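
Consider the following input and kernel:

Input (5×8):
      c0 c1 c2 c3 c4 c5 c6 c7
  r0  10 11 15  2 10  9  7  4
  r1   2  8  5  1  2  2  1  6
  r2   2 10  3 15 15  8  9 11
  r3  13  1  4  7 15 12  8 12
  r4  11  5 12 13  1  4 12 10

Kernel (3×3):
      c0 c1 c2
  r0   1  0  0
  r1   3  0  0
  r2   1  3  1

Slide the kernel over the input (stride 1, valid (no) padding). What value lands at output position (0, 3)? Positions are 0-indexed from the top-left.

The receptive field on the input at this output position is [2 10 9 / 1 2 2 / 15 15 8]. Elementwise product with the kernel and sum: 2·1 + 1·3 + 15·1 + 15·3 + 8·1.

73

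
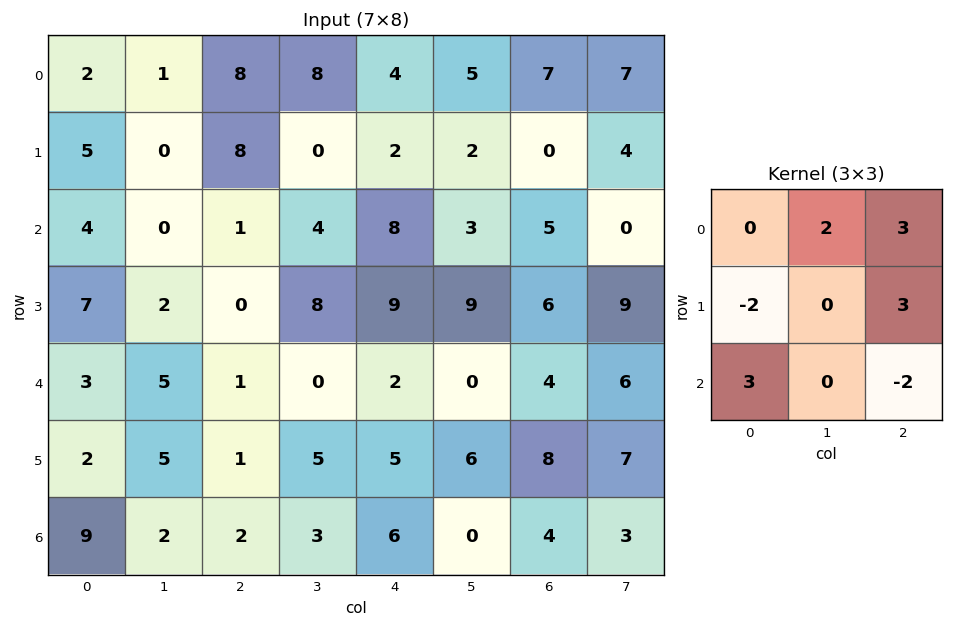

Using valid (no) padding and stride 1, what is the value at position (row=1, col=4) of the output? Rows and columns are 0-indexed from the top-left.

18

The receptive field on the input at this output position is [2 2 0 / 8 3 5 / 9 9 6]. Elementwise product with the kernel and sum: 2·2 + 0·3 + 8·-2 + 5·3 + 9·3 + 6·-2.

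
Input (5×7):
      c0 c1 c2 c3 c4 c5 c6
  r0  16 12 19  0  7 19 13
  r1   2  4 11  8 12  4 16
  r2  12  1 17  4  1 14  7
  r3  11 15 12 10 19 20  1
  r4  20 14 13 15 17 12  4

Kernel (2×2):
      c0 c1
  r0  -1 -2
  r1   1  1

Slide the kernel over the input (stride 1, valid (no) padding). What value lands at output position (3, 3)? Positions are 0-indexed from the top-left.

-16

The receptive field on the input at this output position is [10 19 / 15 17]. Elementwise product with the kernel and sum: 10·-1 + 19·-2 + 15·1 + 17·1.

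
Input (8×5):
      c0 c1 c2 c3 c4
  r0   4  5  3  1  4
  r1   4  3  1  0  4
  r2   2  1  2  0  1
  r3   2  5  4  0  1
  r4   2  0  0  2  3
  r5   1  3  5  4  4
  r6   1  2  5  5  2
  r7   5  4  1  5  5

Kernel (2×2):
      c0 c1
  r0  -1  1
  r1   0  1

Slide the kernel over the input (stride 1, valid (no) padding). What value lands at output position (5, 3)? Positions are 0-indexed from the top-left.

The receptive field on the input at this output position is [4 4 / 5 2]. Elementwise product with the kernel and sum: 4·-1 + 4·1 + 2·1.

2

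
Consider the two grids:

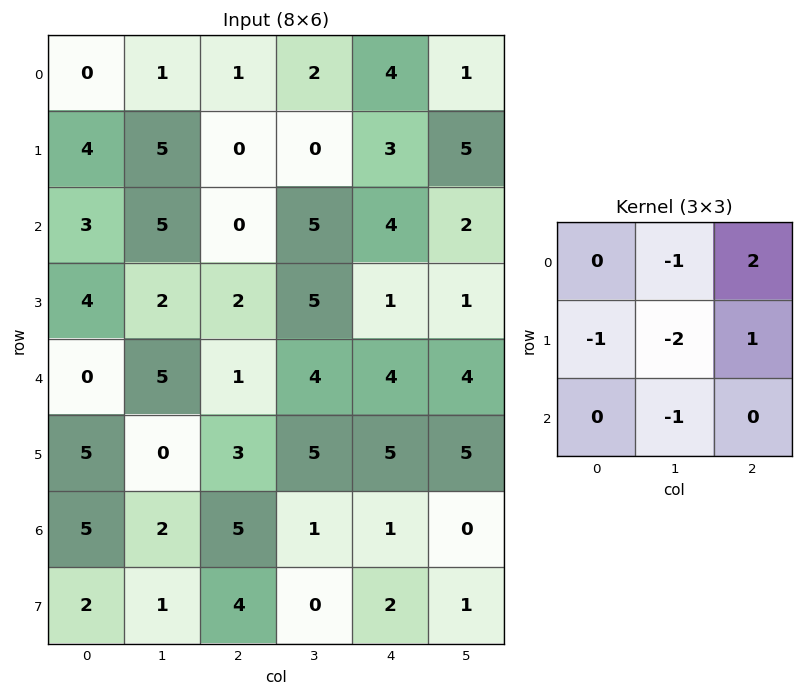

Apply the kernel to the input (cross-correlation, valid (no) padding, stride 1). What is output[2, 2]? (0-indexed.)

-12

The receptive field on the input at this output position is [0 5 4 / 2 5 1 / 1 4 4]. Elementwise product with the kernel and sum: 5·-1 + 4·2 + 2·-1 + 5·-2 + 1·1 + 4·-1.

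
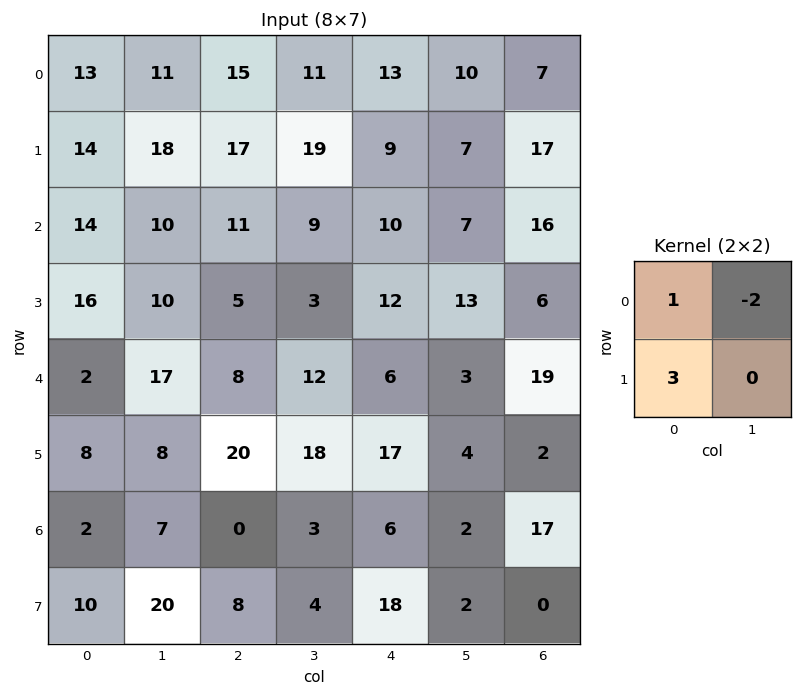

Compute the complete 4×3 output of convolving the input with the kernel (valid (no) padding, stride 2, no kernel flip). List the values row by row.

Output[0,0]: The receptive field on the input at this output position is [13 11 / 14 18]. Elementwise product with the kernel and sum: 13·1 + 11·-2 + 14·3.

33 44 20
42 8 32
-8 44 51
18 18 56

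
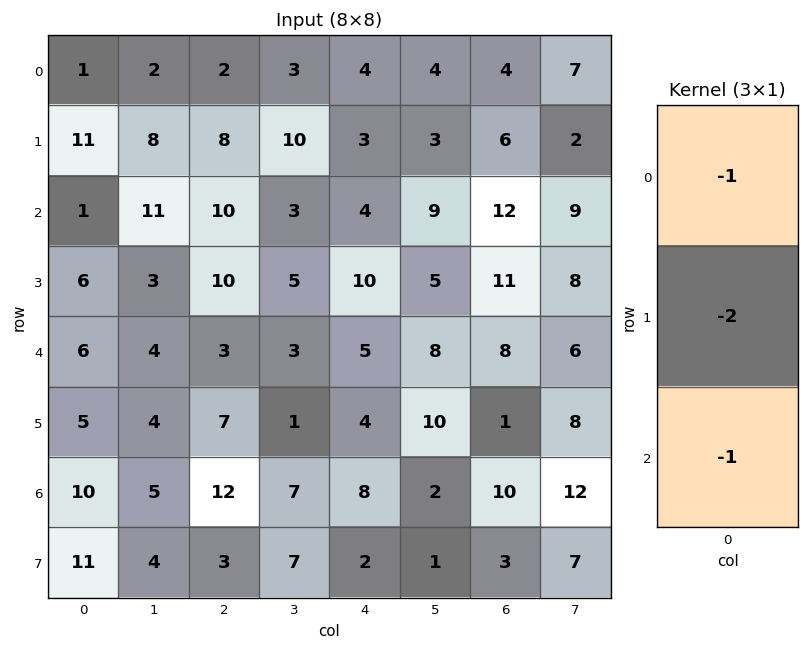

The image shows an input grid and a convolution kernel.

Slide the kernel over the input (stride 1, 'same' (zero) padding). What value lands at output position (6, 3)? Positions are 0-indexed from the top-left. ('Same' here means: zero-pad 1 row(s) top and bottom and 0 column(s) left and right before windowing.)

The receptive field on the zero-padded input at this output position is [1 / 7 / 7]. Elementwise product with the kernel and sum: 1·-1 + 7·-2 + 7·-1.

-22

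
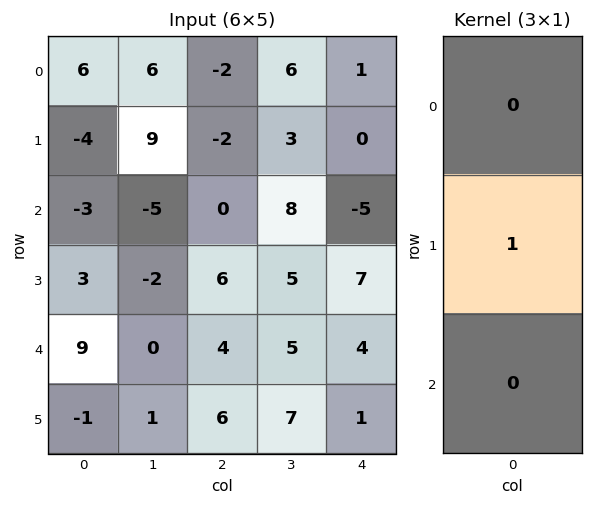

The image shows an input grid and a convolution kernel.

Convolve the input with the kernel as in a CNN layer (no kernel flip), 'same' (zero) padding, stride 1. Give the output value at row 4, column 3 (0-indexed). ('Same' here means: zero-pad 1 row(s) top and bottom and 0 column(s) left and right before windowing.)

The receptive field on the zero-padded input at this output position is [5 / 5 / 7]. Elementwise product with the kernel and sum: 5·1.

5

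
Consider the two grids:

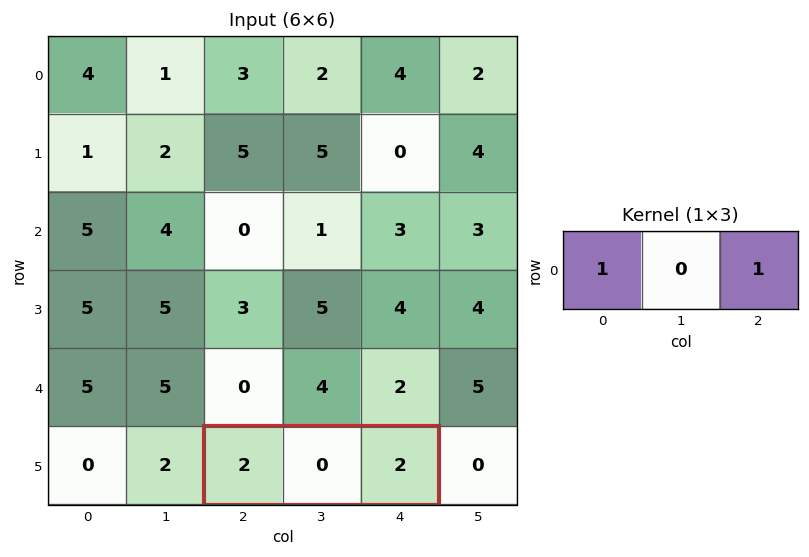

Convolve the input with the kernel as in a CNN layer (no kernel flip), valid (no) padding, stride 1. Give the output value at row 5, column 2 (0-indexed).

4

The receptive field on the input at this output position is [2 0 2]. Elementwise product with the kernel and sum: 2·1 + 2·1.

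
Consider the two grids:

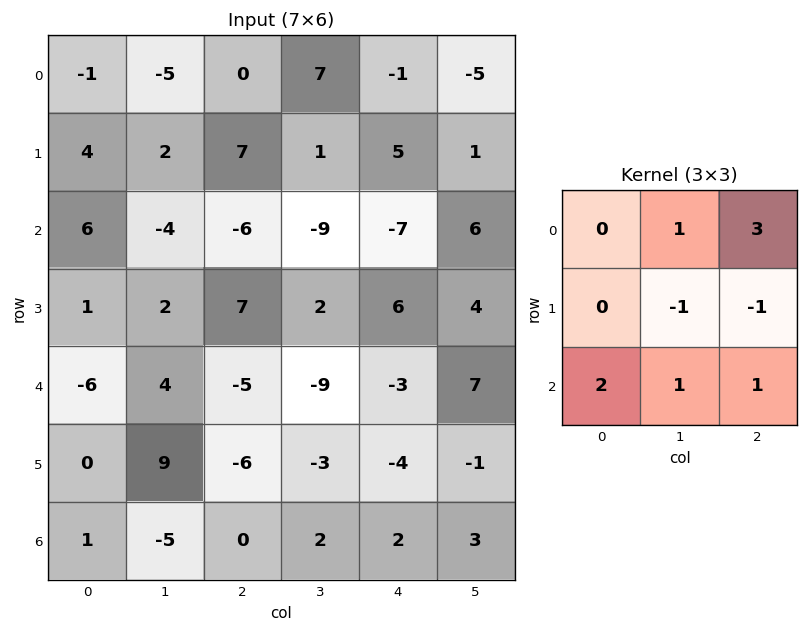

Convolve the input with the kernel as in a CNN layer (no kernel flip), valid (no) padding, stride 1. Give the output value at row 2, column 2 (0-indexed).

The receptive field on the input at this output position is [-6 -9 -7 / 7 2 6 / -5 -9 -3]. Elementwise product with the kernel and sum: -9·1 + -7·3 + 2·-1 + 6·-1 + -5·2 + -9·1 + -3·1.

-60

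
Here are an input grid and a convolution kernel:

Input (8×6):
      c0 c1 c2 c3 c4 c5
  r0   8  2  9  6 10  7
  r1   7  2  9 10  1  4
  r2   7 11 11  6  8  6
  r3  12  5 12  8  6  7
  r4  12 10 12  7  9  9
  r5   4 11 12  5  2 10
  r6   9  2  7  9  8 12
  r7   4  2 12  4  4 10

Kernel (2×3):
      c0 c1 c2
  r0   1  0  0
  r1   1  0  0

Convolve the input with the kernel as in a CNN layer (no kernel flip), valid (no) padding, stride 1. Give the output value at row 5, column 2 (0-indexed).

19

The receptive field on the input at this output position is [12 5 2 / 7 9 8]. Elementwise product with the kernel and sum: 12·1 + 7·1.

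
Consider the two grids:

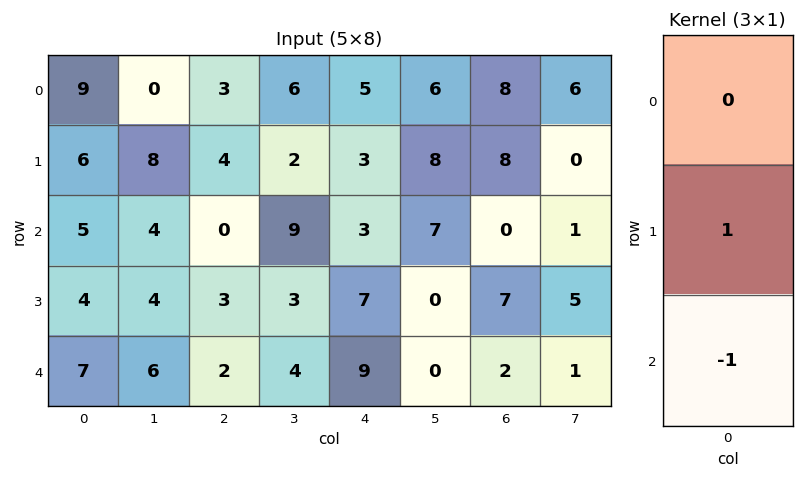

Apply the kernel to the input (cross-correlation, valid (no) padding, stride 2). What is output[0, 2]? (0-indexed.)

The receptive field on the input at this output position is [5 / 3 / 3]. Elementwise product with the kernel and sum: 3·1 + 3·-1.

0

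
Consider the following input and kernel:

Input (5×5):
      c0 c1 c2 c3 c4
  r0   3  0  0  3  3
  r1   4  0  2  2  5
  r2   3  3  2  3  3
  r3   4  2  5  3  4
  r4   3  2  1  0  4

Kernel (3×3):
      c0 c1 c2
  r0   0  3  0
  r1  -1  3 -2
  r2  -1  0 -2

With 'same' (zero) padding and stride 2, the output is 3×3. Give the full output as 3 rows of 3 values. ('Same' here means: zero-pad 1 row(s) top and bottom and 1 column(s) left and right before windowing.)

9 -10 4
11 -5 18
17 16 24

Output[0,0]: The receptive field on the zero-padded input at this output position is [0 0 0 / 0 3 0 / 0 4 0]. Elementwise product with the kernel and sum: 0·3 + 0·-1 + 3·3 + 0·-2 + 0·-1 + 0·-2.
Output[0,1]: The receptive field on the zero-padded input at this output position is [0 0 0 / 0 0 3 / 0 2 2]. Elementwise product with the kernel and sum: 0·3 + 0·-1 + 0·3 + 3·-2 + 0·-1 + 2·-2.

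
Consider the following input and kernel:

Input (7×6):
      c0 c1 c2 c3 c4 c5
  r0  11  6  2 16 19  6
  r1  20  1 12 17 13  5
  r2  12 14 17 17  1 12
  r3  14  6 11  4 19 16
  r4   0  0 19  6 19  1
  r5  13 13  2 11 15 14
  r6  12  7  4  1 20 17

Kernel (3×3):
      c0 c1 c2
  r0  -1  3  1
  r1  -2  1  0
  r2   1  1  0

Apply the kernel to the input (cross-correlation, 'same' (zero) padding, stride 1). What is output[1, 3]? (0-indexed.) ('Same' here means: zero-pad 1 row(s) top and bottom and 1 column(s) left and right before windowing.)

The receptive field on the zero-padded input at this output position is [2 16 19 / 12 17 13 / 17 17 1]. Elementwise product with the kernel and sum: 2·-1 + 16·3 + 19·1 + 12·-2 + 17·1 + 17·1 + 17·1.

92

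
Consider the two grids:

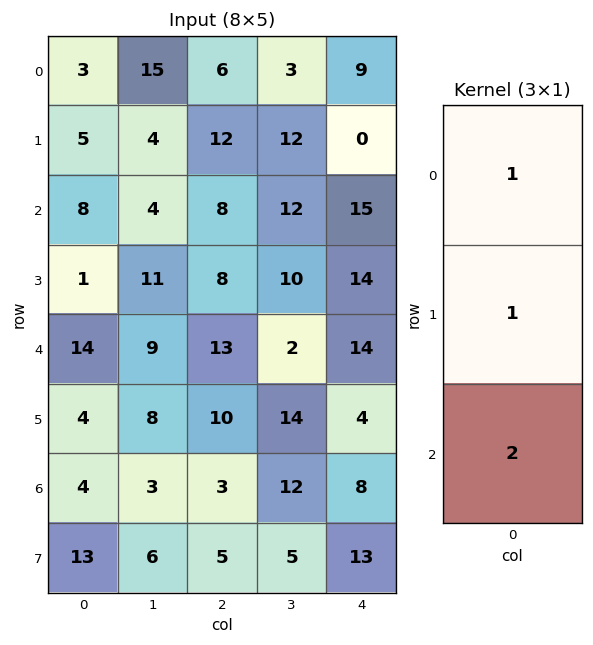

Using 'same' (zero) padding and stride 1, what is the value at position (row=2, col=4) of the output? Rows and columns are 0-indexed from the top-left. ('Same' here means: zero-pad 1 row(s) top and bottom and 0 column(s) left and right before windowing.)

43

The receptive field on the zero-padded input at this output position is [0 / 15 / 14]. Elementwise product with the kernel and sum: 0·1 + 15·1 + 14·2.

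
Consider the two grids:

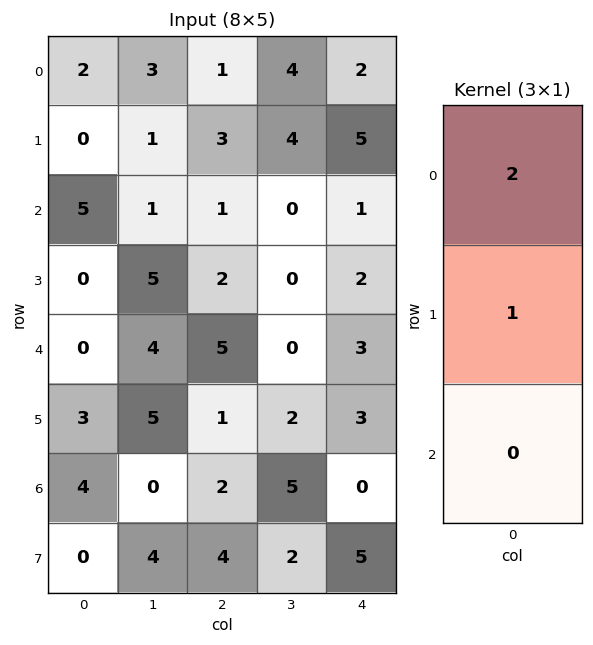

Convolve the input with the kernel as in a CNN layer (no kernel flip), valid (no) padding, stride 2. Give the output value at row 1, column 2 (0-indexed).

The receptive field on the input at this output position is [1 / 2 / 3]. Elementwise product with the kernel and sum: 1·2 + 2·1.

4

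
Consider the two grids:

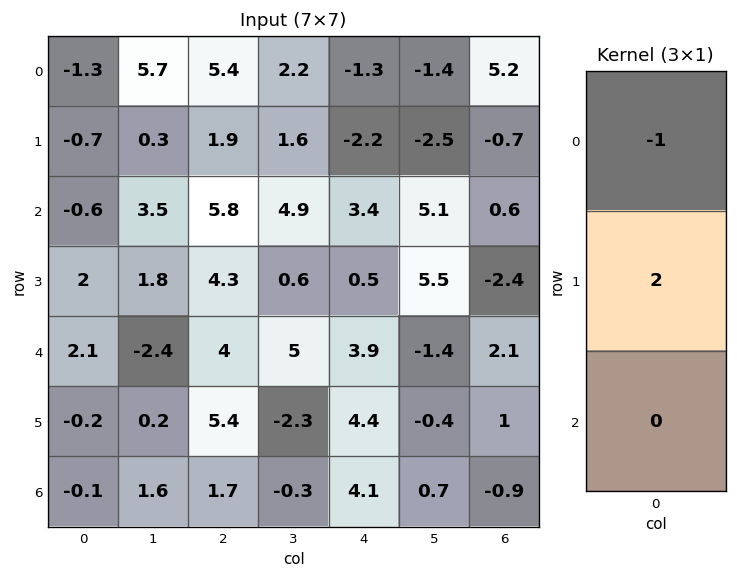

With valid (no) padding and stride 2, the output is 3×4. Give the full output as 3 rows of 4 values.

-0.1 -1.6 -3.1 -6.6
4.6 2.8 -2.4 -5.4
-2.5 6.8 4.9 -0.1

Output[0,0]: The receptive field on the input at this output position is [-1.3 / -0.7 / -0.6]. Elementwise product with the kernel and sum: -1.3·-1 + -0.7·2.
Output[0,1]: The receptive field on the input at this output position is [5.4 / 1.9 / 5.8]. Elementwise product with the kernel and sum: 5.4·-1 + 1.9·2.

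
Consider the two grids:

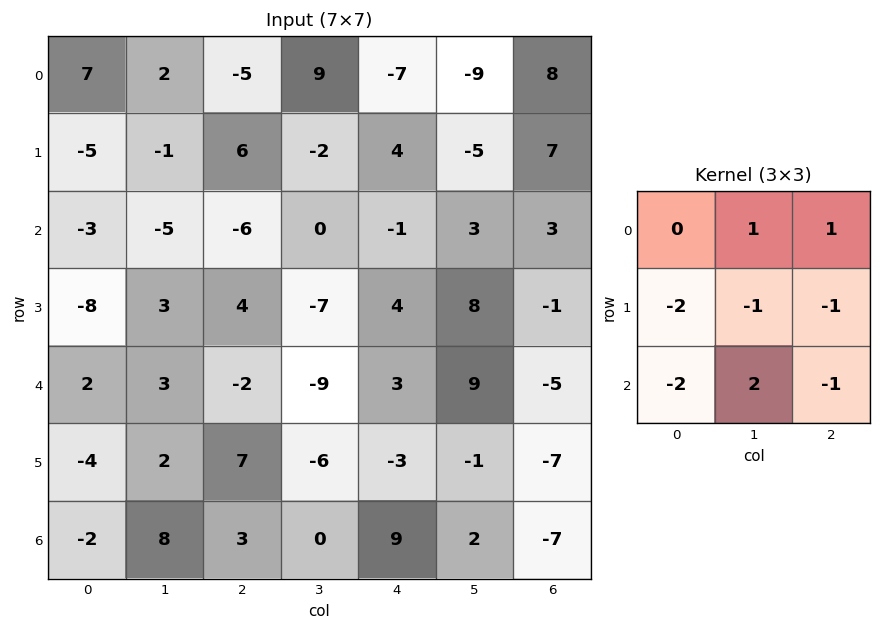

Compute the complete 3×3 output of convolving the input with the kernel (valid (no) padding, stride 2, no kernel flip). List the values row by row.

4 1 -6
2 -23 8
17 -26 11

Output[0,0]: The receptive field on the input at this output position is [7 2 -5 / -5 -1 6 / -3 -5 -6]. Elementwise product with the kernel and sum: 2·1 + -5·1 + -5·-2 + -1·-1 + 6·-1 + -3·-2 + -5·2 + -6·-1.
Output[0,1]: The receptive field on the input at this output position is [-5 9 -7 / 6 -2 4 / -6 0 -1]. Elementwise product with the kernel and sum: 9·1 + -7·1 + 6·-2 + -2·-1 + 4·-1 + -6·-2 + 0·2 + -1·-1.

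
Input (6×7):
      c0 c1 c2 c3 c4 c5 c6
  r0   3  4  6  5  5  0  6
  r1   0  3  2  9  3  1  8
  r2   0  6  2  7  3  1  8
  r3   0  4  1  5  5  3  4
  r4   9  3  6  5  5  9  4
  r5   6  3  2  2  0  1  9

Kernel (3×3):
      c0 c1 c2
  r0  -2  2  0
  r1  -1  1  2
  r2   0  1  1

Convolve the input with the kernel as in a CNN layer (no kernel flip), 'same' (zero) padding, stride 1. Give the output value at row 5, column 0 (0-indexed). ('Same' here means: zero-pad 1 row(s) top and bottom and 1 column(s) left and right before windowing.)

30

The receptive field on the zero-padded input at this output position is [0 9 3 / 0 6 3 / 0 0 0]. Elementwise product with the kernel and sum: 0·-2 + 9·2 + 0·-1 + 6·1 + 3·2 + 0·1 + 0·1.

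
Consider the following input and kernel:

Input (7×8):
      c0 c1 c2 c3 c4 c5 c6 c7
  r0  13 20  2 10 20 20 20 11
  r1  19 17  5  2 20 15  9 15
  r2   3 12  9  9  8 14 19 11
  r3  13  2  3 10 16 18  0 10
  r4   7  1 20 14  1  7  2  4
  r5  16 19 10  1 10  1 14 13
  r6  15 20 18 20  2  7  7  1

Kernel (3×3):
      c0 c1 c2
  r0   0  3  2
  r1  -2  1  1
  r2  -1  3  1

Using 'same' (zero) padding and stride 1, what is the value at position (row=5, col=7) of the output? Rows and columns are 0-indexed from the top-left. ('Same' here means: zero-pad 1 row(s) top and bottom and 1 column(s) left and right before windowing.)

-7

The receptive field on the zero-padded input at this output position is [2 4 0 / 14 13 0 / 7 1 0]. Elementwise product with the kernel and sum: 4·3 + 0·2 + 14·-2 + 13·1 + 0·1 + 7·-1 + 1·3 + 0·1.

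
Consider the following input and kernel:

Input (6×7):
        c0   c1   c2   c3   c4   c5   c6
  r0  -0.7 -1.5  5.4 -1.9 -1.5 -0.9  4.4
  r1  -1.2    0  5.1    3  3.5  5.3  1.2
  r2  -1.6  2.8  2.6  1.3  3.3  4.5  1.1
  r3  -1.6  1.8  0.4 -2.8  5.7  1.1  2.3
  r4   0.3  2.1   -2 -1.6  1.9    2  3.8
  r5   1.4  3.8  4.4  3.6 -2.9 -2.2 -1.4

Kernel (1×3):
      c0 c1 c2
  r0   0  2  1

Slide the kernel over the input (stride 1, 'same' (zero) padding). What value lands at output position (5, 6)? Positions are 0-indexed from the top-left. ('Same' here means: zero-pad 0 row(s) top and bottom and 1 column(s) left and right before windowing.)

-2.8

The receptive field on the zero-padded input at this output position is [-2.2 -1.4 0]. Elementwise product with the kernel and sum: -1.4·2 + 0·1.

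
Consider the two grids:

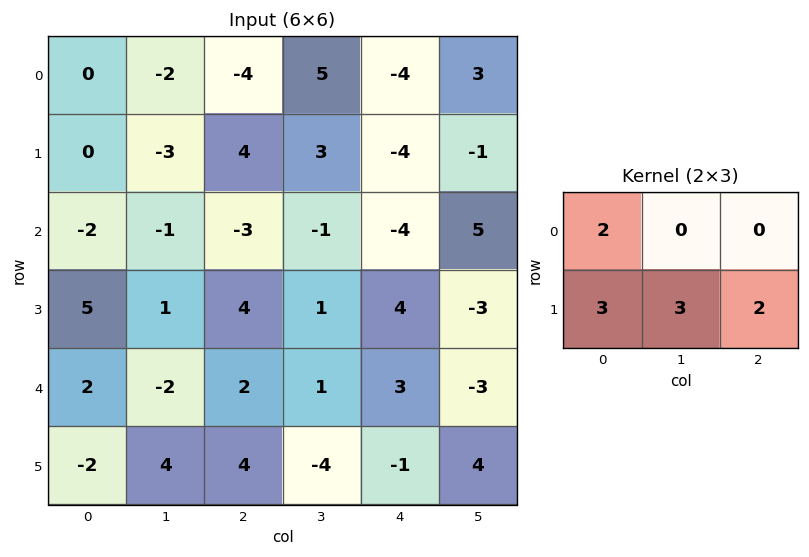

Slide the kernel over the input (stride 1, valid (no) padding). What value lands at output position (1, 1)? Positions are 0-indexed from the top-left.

The receptive field on the input at this output position is [-3 4 3 / -1 -3 -1]. Elementwise product with the kernel and sum: -3·2 + -1·3 + -3·3 + -1·2.

-20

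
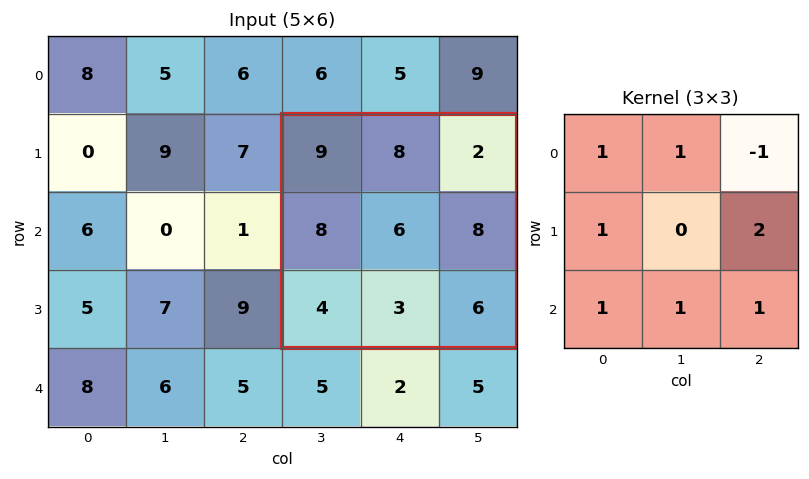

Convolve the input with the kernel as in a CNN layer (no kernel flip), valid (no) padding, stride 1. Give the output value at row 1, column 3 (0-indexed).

The receptive field on the input at this output position is [9 8 2 / 8 6 8 / 4 3 6]. Elementwise product with the kernel and sum: 9·1 + 8·1 + 2·-1 + 8·1 + 8·2 + 4·1 + 3·1 + 6·1.

52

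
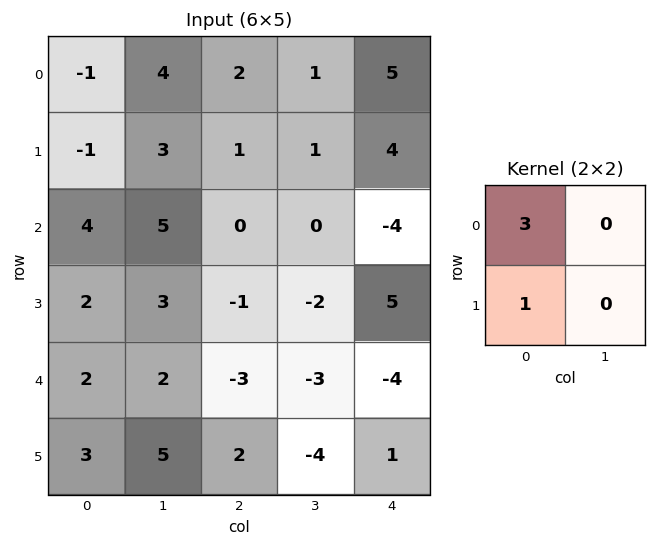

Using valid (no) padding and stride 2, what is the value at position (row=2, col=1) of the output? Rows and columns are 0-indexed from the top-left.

-7

The receptive field on the input at this output position is [-3 -3 / 2 -4]. Elementwise product with the kernel and sum: -3·3 + 2·1.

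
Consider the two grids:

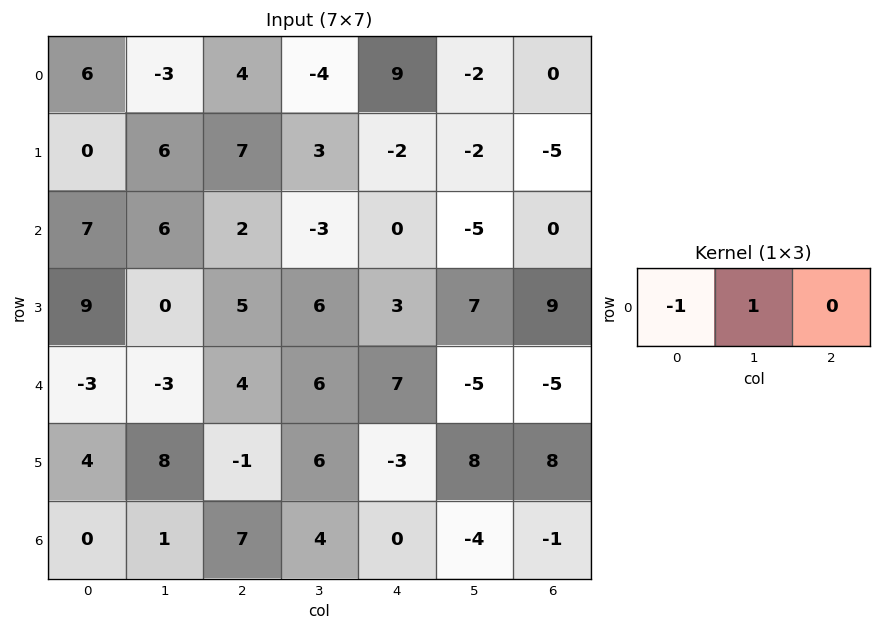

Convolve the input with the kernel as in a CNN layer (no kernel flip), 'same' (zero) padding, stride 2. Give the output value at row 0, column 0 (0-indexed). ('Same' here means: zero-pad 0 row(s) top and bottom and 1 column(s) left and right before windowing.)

6

The receptive field on the zero-padded input at this output position is [0 6 -3]. Elementwise product with the kernel and sum: 0·-1 + 6·1.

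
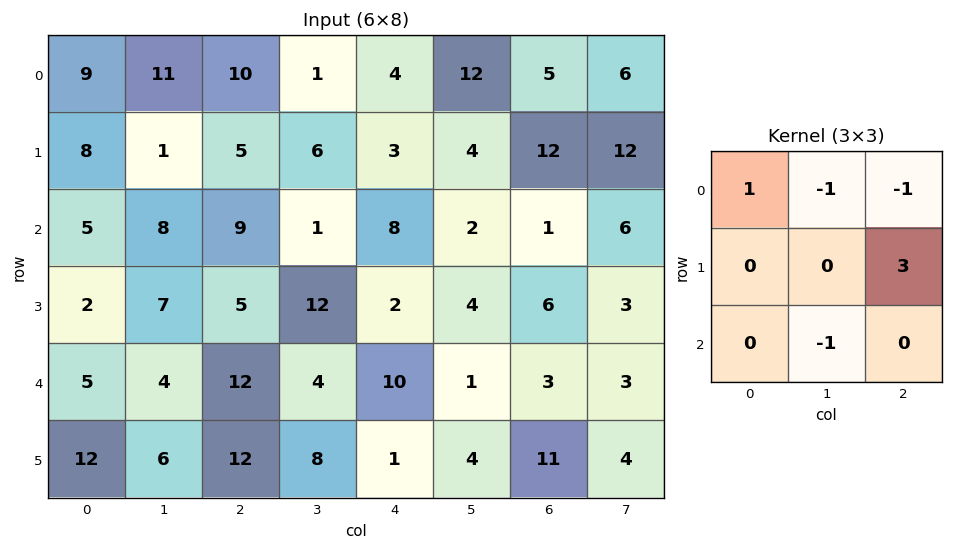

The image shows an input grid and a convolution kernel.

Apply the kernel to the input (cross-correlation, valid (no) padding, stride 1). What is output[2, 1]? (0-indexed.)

22

The receptive field on the input at this output position is [8 9 1 / 7 5 12 / 4 12 4]. Elementwise product with the kernel and sum: 8·1 + 9·-1 + 1·-1 + 12·3 + 12·-1.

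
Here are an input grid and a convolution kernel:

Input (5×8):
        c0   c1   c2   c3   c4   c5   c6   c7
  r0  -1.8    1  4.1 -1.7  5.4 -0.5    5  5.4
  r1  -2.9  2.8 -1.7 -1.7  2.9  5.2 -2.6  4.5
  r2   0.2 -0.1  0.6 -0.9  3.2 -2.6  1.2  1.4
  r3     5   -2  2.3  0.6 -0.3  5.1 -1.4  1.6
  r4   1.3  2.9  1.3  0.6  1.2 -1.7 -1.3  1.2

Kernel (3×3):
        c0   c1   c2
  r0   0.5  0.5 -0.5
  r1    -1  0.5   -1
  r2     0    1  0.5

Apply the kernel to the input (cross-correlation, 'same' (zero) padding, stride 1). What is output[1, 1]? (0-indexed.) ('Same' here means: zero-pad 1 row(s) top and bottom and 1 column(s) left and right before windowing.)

3.75

The receptive field on the zero-padded input at this output position is [-1.8 1 4.1 / -2.9 2.8 -1.7 / 0.2 -0.1 0.6]. Elementwise product with the kernel and sum: -1.8·0.5 + 1·0.5 + 4.1·-0.5 + -2.9·-1 + 2.8·0.5 + -1.7·-1 + -0.1·1 + 0.6·0.5.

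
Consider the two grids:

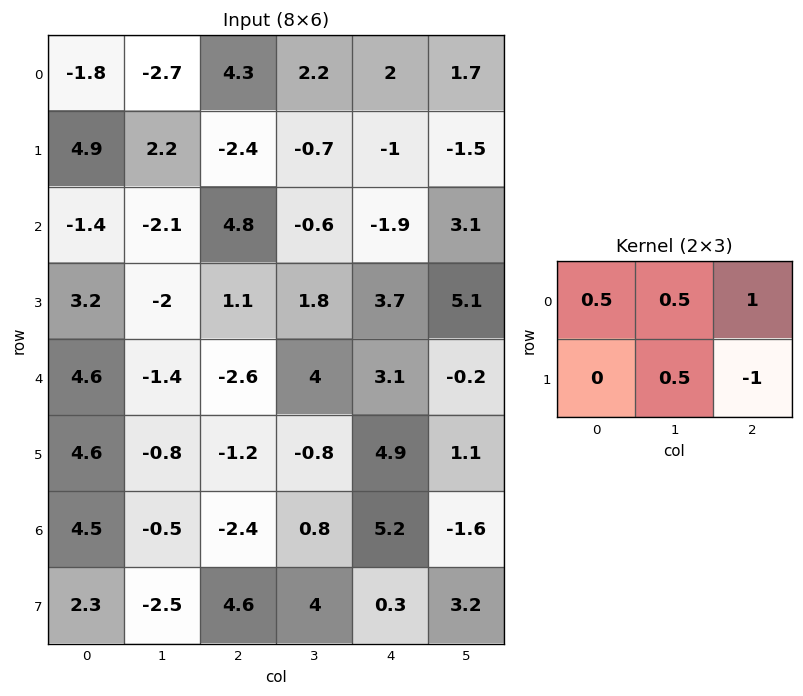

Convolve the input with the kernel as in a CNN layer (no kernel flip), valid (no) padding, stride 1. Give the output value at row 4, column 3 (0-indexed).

4.7

The receptive field on the input at this output position is [4 3.1 -0.2 / -0.8 4.9 1.1]. Elementwise product with the kernel and sum: 4·0.5 + 3.1·0.5 + -0.2·1 + 4.9·0.5 + 1.1·-1.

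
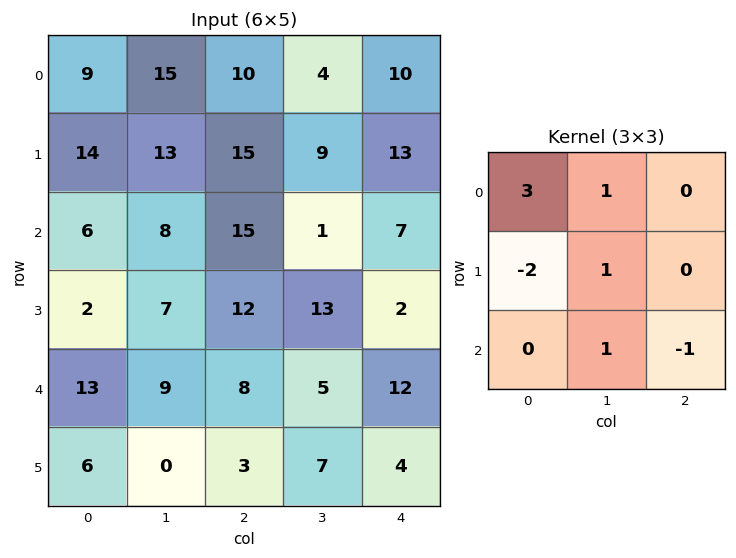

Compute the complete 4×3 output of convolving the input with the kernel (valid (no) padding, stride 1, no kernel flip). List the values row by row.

Output[0,0]: The receptive field on the input at this output position is [9 15 10 / 14 13 15 / 6 8 15]. Elementwise product with the kernel and sum: 9·3 + 15·1 + 14·-2 + 13·1 + 8·1 + 15·-1.

20 58 7
46 52 36
30 40 28
-7 19 41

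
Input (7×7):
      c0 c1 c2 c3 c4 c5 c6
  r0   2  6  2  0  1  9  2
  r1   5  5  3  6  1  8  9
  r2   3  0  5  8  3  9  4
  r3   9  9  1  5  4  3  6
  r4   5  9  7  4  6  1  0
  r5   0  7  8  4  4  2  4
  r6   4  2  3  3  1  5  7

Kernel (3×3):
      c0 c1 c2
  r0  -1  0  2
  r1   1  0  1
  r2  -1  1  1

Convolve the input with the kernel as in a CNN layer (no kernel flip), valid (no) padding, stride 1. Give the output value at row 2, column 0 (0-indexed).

28

The receptive field on the input at this output position is [3 0 5 / 9 9 1 / 5 9 7]. Elementwise product with the kernel and sum: 3·-1 + 5·2 + 9·1 + 1·1 + 5·-1 + 9·1 + 7·1.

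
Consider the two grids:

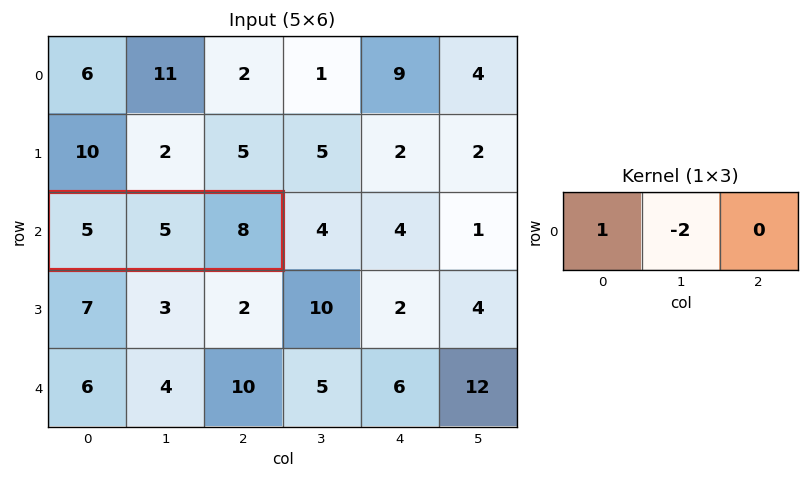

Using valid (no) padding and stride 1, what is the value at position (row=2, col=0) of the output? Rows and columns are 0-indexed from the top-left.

-5

The receptive field on the input at this output position is [5 5 8]. Elementwise product with the kernel and sum: 5·1 + 5·-2.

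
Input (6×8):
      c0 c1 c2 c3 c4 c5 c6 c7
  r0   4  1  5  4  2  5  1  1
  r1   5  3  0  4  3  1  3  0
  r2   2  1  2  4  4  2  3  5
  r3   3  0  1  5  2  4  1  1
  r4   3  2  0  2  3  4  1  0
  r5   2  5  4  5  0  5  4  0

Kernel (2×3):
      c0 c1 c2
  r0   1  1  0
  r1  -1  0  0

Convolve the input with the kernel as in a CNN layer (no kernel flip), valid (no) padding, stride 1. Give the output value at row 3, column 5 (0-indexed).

The receptive field on the input at this output position is [4 1 1 / 4 1 0]. Elementwise product with the kernel and sum: 4·1 + 1·1 + 4·-1.

1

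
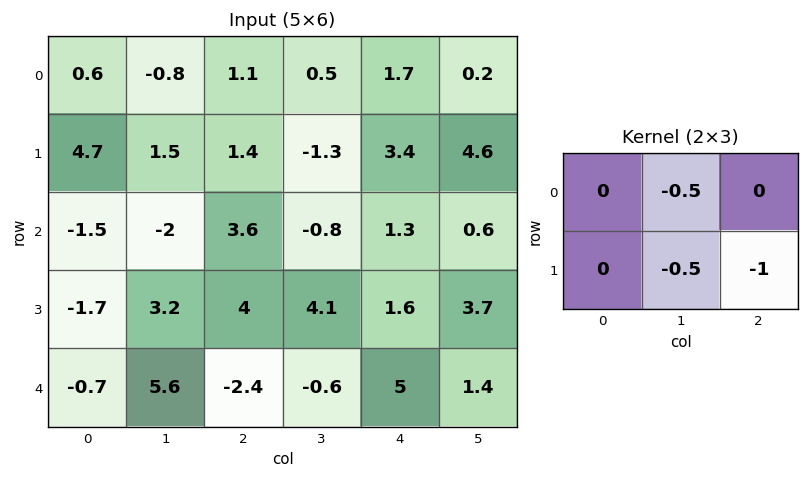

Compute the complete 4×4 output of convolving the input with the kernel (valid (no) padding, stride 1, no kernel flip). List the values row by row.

Output[0,0]: The receptive field on the input at this output position is [0.6 -0.8 1.1 / 4.7 1.5 1.4]. Elementwise product with the kernel and sum: -0.8·-0.5 + 1.5·-0.5 + 1.4·-1.
Output[0,1]: The receptive field on the input at this output position is [-0.8 1.1 0.5 / 1.5 1.4 -1.3]. Elementwise product with the kernel and sum: 1.1·-0.5 + 1.4·-0.5 + -1.3·-1.

-1.75 0.05 -3 -7.15
-3.35 -1.7 -0.25 -2.95
-4.6 -7.9 -3.25 -5.15
-2 -0.2 -6.75 -4.7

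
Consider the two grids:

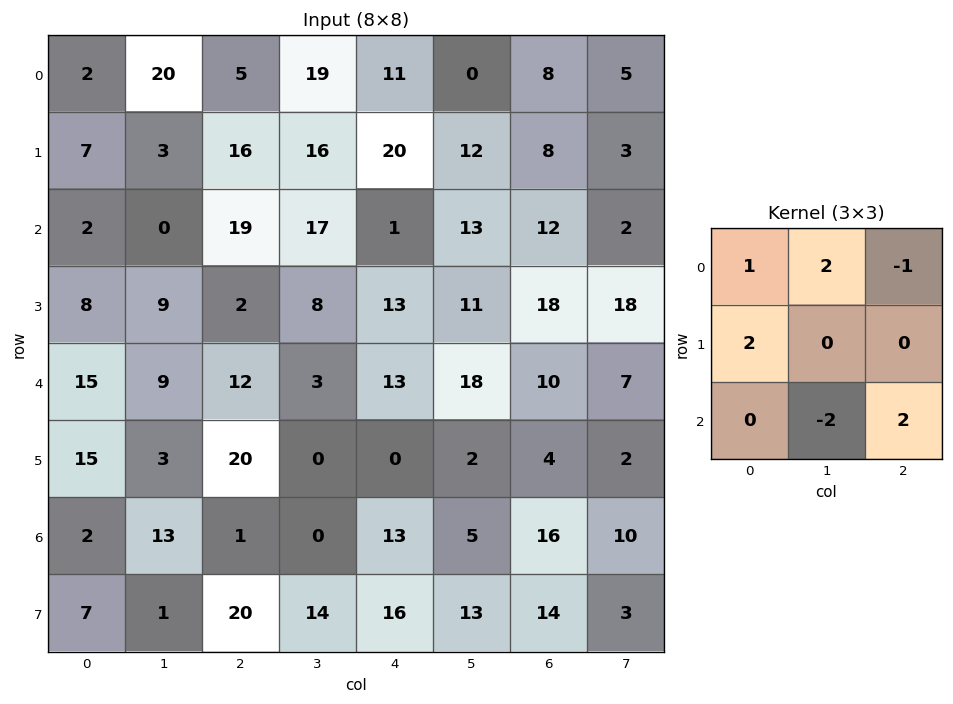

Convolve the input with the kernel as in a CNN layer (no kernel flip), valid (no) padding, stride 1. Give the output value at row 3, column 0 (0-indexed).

The receptive field on the input at this output position is [8 9 2 / 15 9 12 / 15 3 20]. Elementwise product with the kernel and sum: 8·1 + 9·2 + 2·-1 + 15·2 + 3·-2 + 20·2.

88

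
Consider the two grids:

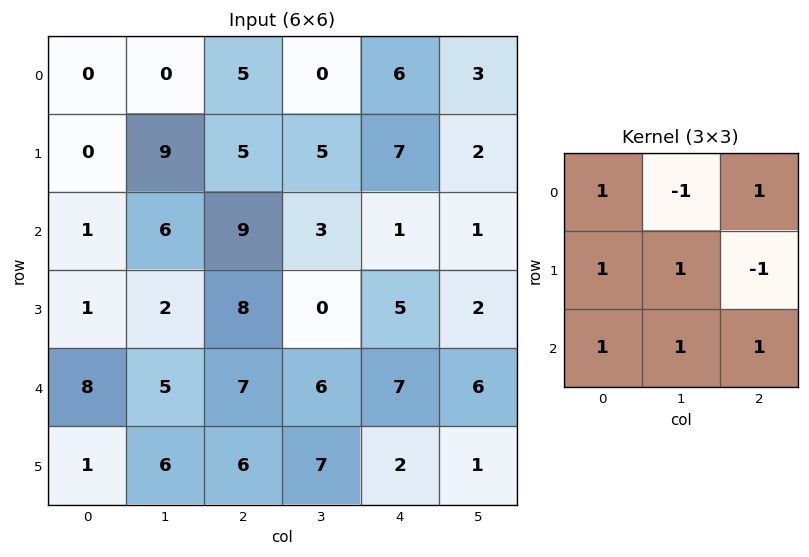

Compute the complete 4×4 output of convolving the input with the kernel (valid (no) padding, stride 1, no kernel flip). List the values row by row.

25 22 27 12
5 31 31 10
19 28 30 25
26 19 34 14

Output[0,0]: The receptive field on the input at this output position is [0 0 5 / 0 9 5 / 1 6 9]. Elementwise product with the kernel and sum: 0·1 + 0·-1 + 5·1 + 0·1 + 9·1 + 5·-1 + 1·1 + 6·1 + 9·1.
Output[0,1]: The receptive field on the input at this output position is [0 5 0 / 9 5 5 / 6 9 3]. Elementwise product with the kernel and sum: 0·1 + 5·-1 + 0·1 + 9·1 + 5·1 + 5·-1 + 6·1 + 9·1 + 3·1.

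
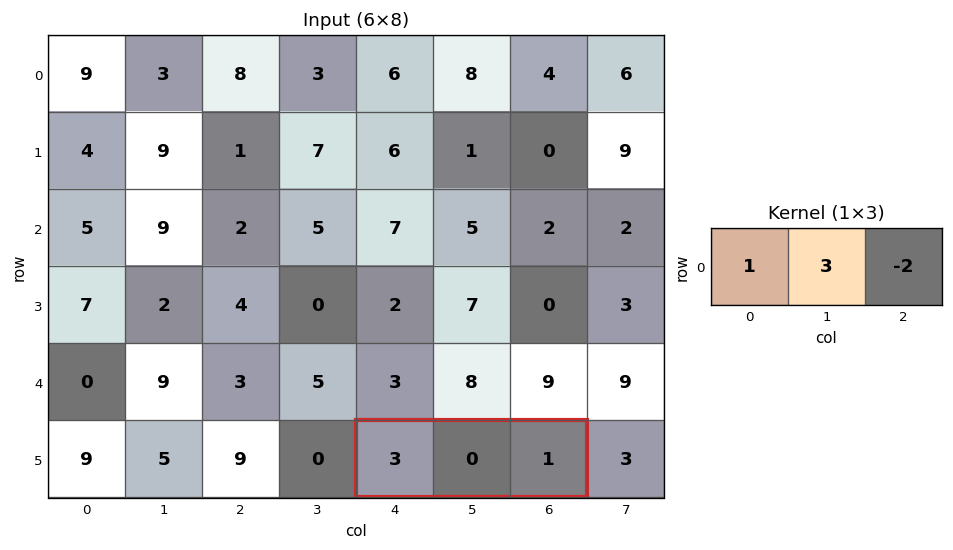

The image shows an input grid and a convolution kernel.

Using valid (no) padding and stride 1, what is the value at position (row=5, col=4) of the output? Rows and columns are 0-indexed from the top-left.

The receptive field on the input at this output position is [3 0 1]. Elementwise product with the kernel and sum: 3·1 + 0·3 + 1·-2.

1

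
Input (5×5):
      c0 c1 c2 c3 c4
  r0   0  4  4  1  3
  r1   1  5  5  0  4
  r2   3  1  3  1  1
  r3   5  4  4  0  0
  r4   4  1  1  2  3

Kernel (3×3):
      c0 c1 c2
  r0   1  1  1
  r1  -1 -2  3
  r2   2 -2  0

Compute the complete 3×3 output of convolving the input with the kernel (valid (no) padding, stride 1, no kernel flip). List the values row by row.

16 -10 19
17 6 15
12 -7 -1

Output[0,0]: The receptive field on the input at this output position is [0 4 4 / 1 5 5 / 3 1 3]. Elementwise product with the kernel and sum: 0·1 + 4·1 + 4·1 + 1·-1 + 5·-2 + 5·3 + 3·2 + 1·-2.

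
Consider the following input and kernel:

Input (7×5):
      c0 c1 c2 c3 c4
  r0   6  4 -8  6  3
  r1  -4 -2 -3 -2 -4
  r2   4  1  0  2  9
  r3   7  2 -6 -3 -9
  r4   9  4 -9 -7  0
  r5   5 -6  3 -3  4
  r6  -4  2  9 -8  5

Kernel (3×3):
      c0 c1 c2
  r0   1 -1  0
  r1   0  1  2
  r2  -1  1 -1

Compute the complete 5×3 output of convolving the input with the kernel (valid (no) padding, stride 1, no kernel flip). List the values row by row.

-9 2 -31
0 0 31
-3 -17 -21
-23 -3 -20
2 25 -19

Output[0,0]: The receptive field on the input at this output position is [6 4 -8 / -4 -2 -3 / 4 1 0]. Elementwise product with the kernel and sum: 6·1 + 4·-1 + -2·1 + -3·2 + 4·-1 + 1·1 + 0·-1.
Output[0,1]: The receptive field on the input at this output position is [4 -8 6 / -2 -3 -2 / 1 0 2]. Elementwise product with the kernel and sum: 4·1 + -8·-1 + -3·1 + -2·2 + 1·-1 + 0·1 + 2·-1.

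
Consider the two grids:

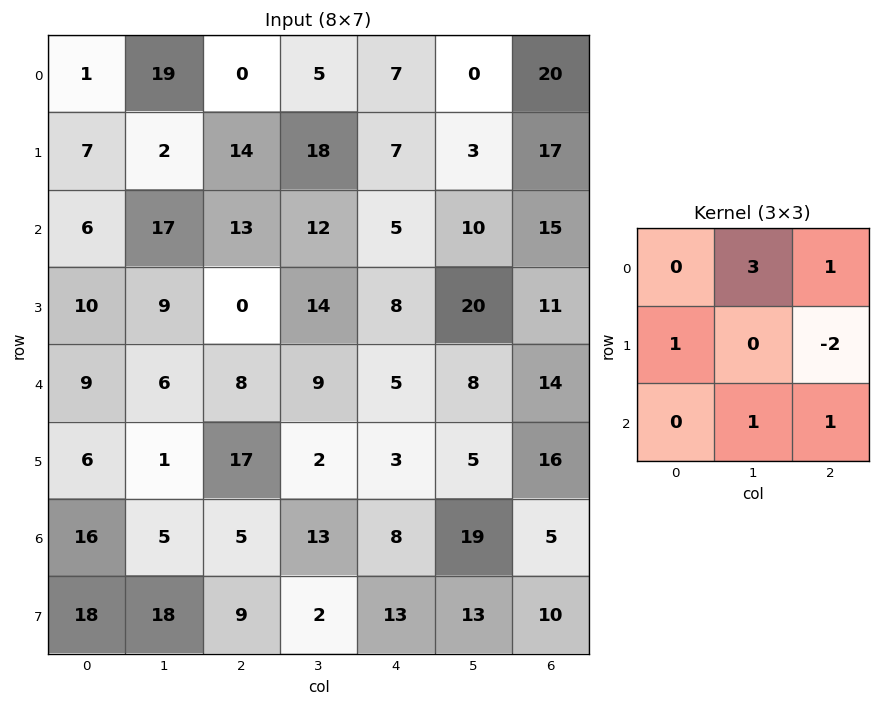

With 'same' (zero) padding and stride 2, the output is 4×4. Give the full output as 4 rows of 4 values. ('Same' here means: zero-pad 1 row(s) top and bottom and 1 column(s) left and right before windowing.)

-29 41 15 17
8 67 44 72
34 21 45 57
45 43 15 77

Output[0,0]: The receptive field on the zero-padded input at this output position is [0 0 0 / 0 1 19 / 0 7 2]. Elementwise product with the kernel and sum: 0·3 + 0·1 + 0·1 + 19·-2 + 7·1 + 2·1.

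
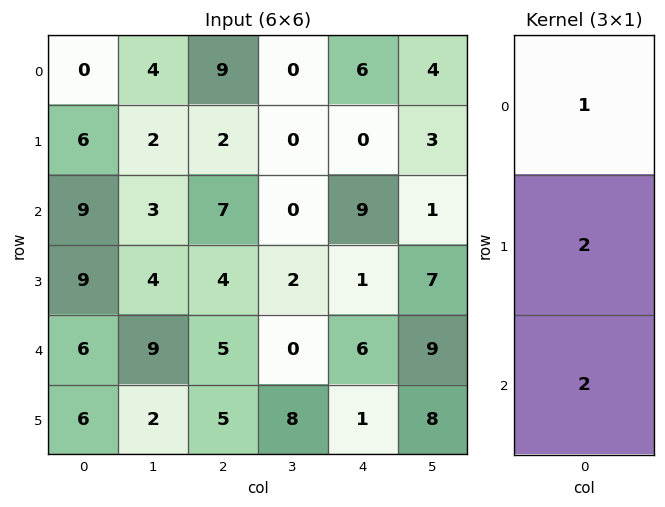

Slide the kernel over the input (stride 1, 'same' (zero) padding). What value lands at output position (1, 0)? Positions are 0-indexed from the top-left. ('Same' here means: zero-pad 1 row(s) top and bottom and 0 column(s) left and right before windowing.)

The receptive field on the zero-padded input at this output position is [0 / 6 / 9]. Elementwise product with the kernel and sum: 0·1 + 6·2 + 9·2.

30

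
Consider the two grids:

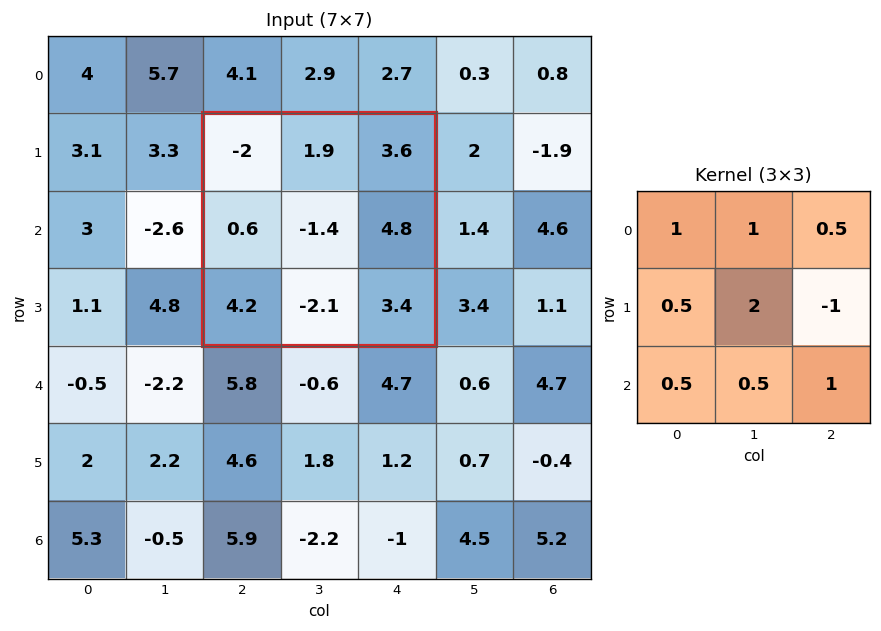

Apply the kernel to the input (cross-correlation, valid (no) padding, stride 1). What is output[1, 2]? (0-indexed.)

-1.15

The receptive field on the input at this output position is [-2 1.9 3.6 / 0.6 -1.4 4.8 / 4.2 -2.1 3.4]. Elementwise product with the kernel and sum: -2·1 + 1.9·1 + 3.6·0.5 + 0.6·0.5 + -1.4·2 + 4.8·-1 + 4.2·0.5 + -2.1·0.5 + 3.4·1.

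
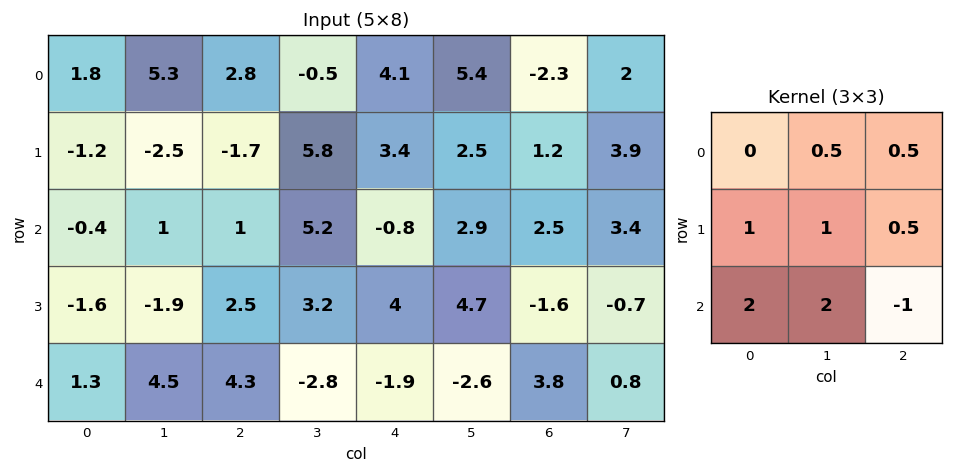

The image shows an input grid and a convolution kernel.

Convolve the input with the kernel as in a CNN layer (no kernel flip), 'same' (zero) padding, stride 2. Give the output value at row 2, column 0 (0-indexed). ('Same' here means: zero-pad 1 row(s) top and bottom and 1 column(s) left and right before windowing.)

The receptive field on the zero-padded input at this output position is [0 -1.6 -1.9 / 0 1.3 4.5 / 0 0 0]. Elementwise product with the kernel and sum: -1.6·0.5 + -1.9·0.5 + 0·1 + 1.3·1 + 4.5·0.5 + 0·2 + 0·2 + 0·-1.

1.8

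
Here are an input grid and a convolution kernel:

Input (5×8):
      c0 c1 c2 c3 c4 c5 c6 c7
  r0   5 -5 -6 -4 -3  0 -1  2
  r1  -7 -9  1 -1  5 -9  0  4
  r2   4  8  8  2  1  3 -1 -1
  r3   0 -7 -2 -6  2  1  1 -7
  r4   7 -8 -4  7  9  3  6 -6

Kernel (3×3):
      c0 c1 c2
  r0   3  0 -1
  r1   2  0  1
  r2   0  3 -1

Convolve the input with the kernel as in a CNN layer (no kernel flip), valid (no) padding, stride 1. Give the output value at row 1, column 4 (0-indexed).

The receptive field on the input at this output position is [5 -9 0 / 1 3 -1 / 2 1 1]. Elementwise product with the kernel and sum: 5·3 + 0·-1 + 1·2 + -1·1 + 1·3 + 1·-1.

18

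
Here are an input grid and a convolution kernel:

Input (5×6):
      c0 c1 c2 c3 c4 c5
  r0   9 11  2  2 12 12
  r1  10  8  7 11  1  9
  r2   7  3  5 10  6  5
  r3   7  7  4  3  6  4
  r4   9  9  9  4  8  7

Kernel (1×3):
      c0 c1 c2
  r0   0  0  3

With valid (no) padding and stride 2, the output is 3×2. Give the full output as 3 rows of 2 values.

6 36
15 18
27 24

Output[0,0]: The receptive field on the input at this output position is [9 11 2]. Elementwise product with the kernel and sum: 2·3.
Output[0,1]: The receptive field on the input at this output position is [2 2 12]. Elementwise product with the kernel and sum: 12·3.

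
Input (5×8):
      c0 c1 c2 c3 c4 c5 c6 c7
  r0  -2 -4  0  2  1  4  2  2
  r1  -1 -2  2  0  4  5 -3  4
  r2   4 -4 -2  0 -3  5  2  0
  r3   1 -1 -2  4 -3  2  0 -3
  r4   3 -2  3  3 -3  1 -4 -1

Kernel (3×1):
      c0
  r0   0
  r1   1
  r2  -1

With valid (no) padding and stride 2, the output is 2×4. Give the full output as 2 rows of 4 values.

-5 4 7 -5
-2 -5 0 4

Output[0,0]: The receptive field on the input at this output position is [-2 / -1 / 4]. Elementwise product with the kernel and sum: -1·1 + 4·-1.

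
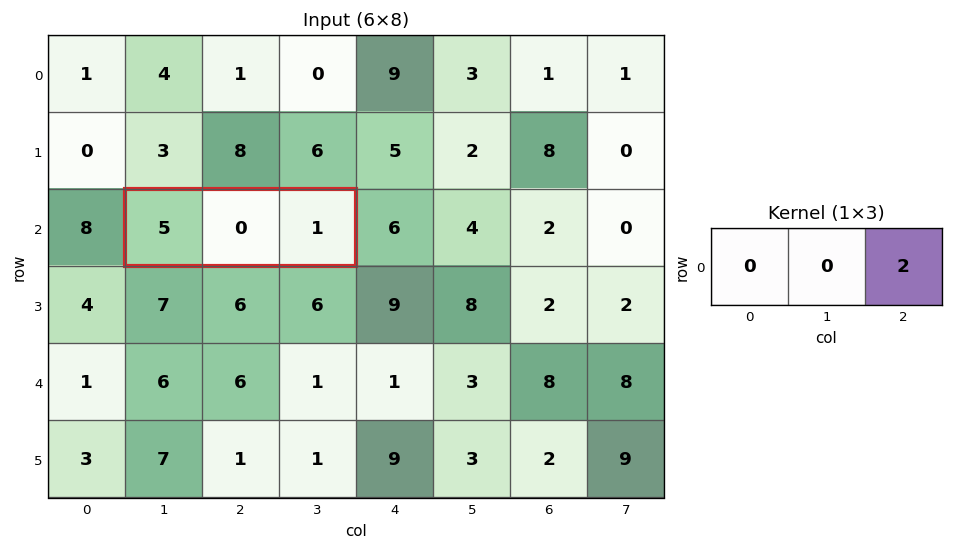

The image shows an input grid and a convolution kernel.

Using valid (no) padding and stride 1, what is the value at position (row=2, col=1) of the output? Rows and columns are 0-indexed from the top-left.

The receptive field on the input at this output position is [5 0 1]. Elementwise product with the kernel and sum: 1·2.

2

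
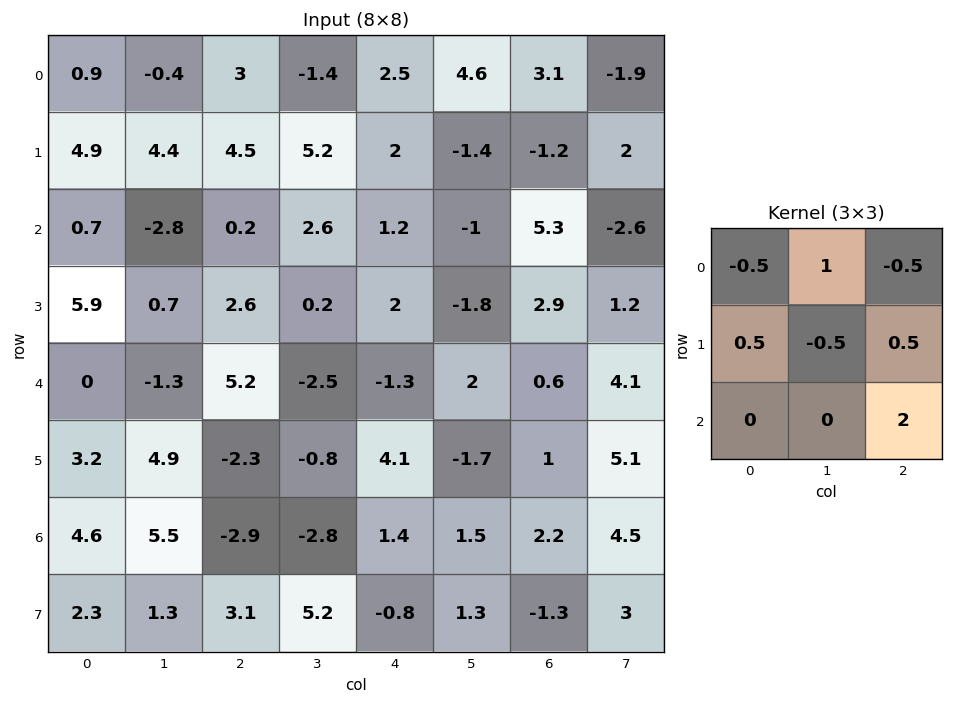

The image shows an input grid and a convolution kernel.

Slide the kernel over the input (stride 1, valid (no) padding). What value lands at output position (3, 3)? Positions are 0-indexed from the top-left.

-0.2

The receptive field on the input at this output position is [0.2 2 -1.8 / -2.5 -1.3 2 / -0.8 4.1 -1.7]. Elementwise product with the kernel and sum: 0.2·-0.5 + 2·1 + -1.8·-0.5 + -2.5·0.5 + -1.3·-0.5 + 2·0.5 + -1.7·2.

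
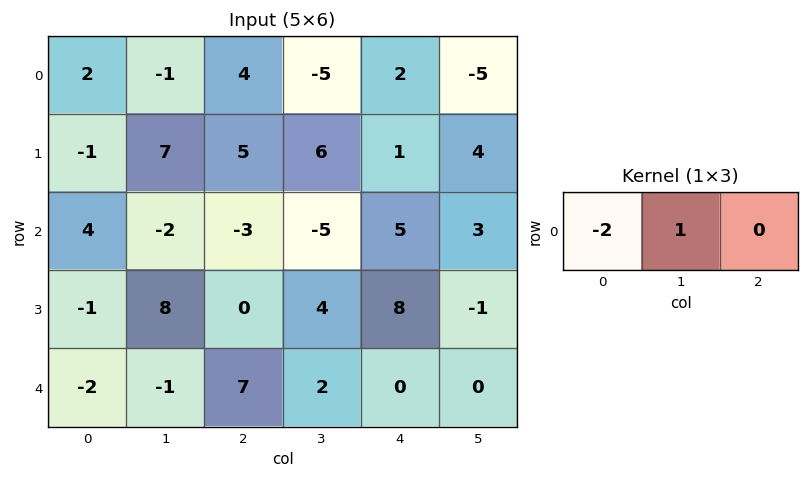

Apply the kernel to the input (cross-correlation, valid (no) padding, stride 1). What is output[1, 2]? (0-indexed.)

-4

The receptive field on the input at this output position is [5 6 1]. Elementwise product with the kernel and sum: 5·-2 + 6·1.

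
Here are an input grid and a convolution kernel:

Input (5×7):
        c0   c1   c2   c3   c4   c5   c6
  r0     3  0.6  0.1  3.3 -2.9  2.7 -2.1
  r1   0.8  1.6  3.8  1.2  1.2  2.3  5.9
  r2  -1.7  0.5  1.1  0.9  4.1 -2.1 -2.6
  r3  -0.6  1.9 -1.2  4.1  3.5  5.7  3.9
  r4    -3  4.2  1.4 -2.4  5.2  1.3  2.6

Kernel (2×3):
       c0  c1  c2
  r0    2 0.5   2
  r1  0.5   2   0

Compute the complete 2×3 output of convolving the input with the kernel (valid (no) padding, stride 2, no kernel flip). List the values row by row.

Output[0,0]: The receptive field on the input at this output position is [3 0.6 0.1 / 0.8 1.6 3.8]. Elementwise product with the kernel and sum: 3·2 + 0.6·0.5 + 0.1·2 + 0.8·0.5 + 1.6·2.
Output[0,1]: The receptive field on the input at this output position is [0.1 3.3 -2.9 / 3.8 1.2 1.2]. Elementwise product with the kernel and sum: 0.1·2 + 3.3·0.5 + -2.9·2 + 3.8·0.5 + 1.2·2.

10.1 0.35 -3.45
2.55 18.45 15.1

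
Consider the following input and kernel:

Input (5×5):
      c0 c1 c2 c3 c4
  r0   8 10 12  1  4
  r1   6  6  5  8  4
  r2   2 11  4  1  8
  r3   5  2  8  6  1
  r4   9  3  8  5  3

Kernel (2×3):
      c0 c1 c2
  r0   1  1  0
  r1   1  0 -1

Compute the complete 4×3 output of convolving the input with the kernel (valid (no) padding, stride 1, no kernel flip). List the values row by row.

Output[0,0]: The receptive field on the input at this output position is [8 10 12 / 6 6 5]. Elementwise product with the kernel and sum: 8·1 + 10·1 + 6·1 + 5·-1.
Output[0,1]: The receptive field on the input at this output position is [10 12 1 / 6 5 8]. Elementwise product with the kernel and sum: 10·1 + 12·1 + 6·1 + 8·-1.

19 20 14
10 21 9
10 11 12
8 8 19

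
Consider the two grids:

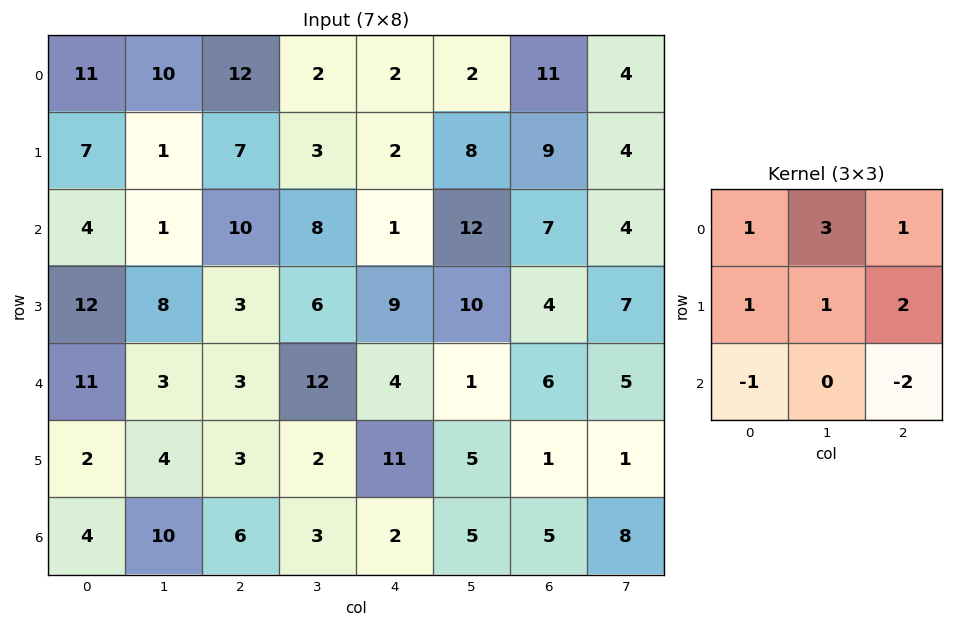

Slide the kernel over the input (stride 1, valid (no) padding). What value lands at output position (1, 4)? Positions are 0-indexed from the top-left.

The receptive field on the input at this output position is [2 8 9 / 1 12 7 / 9 10 4]. Elementwise product with the kernel and sum: 2·1 + 8·3 + 9·1 + 1·1 + 12·1 + 7·2 + 9·-1 + 4·-2.

45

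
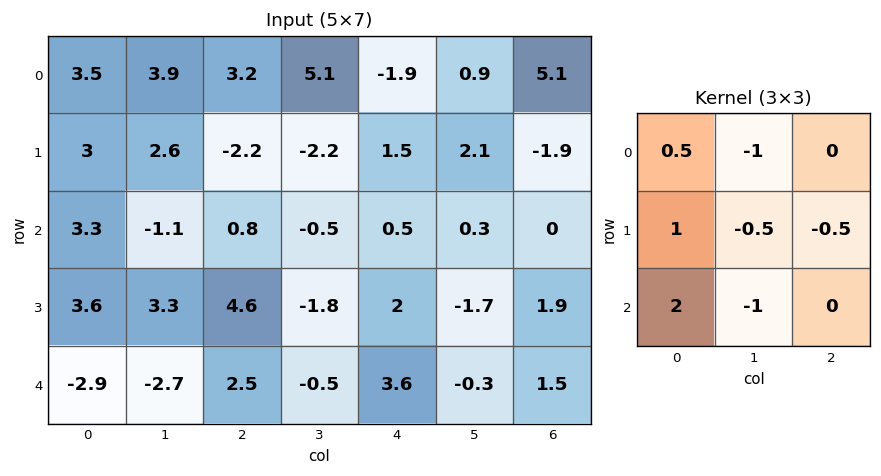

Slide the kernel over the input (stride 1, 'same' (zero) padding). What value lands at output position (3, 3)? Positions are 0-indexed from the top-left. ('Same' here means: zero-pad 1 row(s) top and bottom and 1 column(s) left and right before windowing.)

10.9

The receptive field on the zero-padded input at this output position is [0.8 -0.5 0.5 / 4.6 -1.8 2 / 2.5 -0.5 3.6]. Elementwise product with the kernel and sum: 0.8·0.5 + -0.5·-1 + 4.6·1 + -1.8·-0.5 + 2·-0.5 + 2.5·2 + -0.5·-1.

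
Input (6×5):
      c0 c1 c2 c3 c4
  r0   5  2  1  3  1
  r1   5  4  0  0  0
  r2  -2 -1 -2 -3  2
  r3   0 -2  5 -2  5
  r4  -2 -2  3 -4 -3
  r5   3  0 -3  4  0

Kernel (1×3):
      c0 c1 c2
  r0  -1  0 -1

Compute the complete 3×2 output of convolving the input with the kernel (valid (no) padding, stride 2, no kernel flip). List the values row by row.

Output[0,0]: The receptive field on the input at this output position is [5 2 1]. Elementwise product with the kernel and sum: 5·-1 + 1·-1.
Output[0,1]: The receptive field on the input at this output position is [1 3 1]. Elementwise product with the kernel and sum: 1·-1 + 1·-1.

-6 -2
4 0
-1 0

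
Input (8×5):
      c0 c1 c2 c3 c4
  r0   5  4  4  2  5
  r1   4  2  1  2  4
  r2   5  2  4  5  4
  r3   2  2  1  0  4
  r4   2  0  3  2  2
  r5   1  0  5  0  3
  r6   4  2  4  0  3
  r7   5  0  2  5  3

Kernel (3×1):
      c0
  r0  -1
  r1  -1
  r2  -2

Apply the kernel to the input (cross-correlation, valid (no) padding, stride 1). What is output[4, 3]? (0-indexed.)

The receptive field on the input at this output position is [2 / 0 / 0]. Elementwise product with the kernel and sum: 2·-1 + 0·-1 + 0·-2.

-2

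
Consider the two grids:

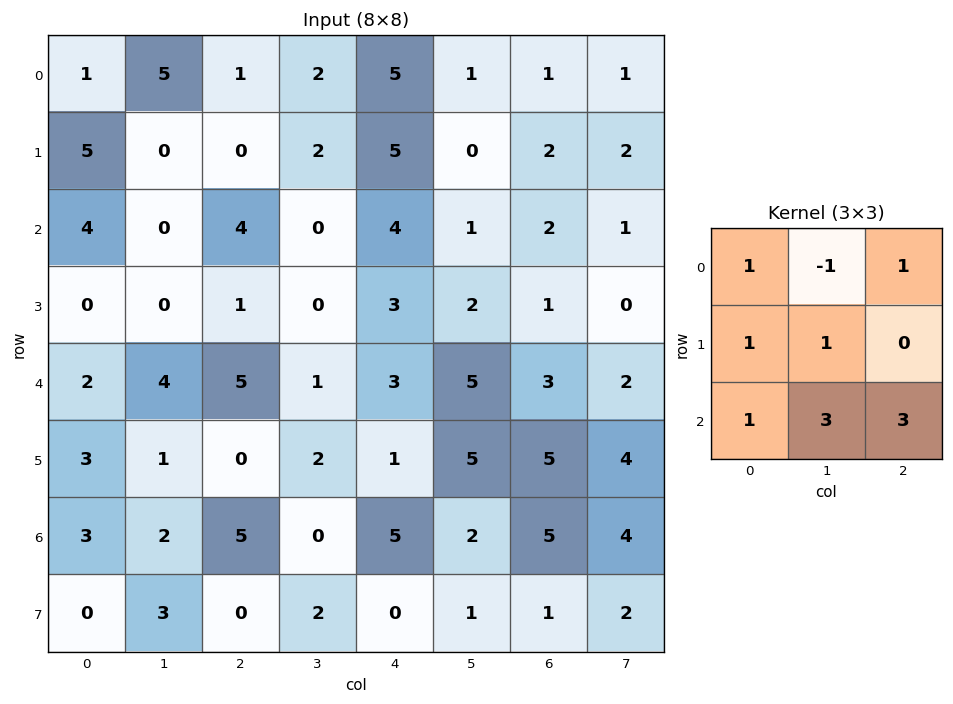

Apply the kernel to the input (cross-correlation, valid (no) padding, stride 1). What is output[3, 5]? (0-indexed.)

41

The receptive field on the input at this output position is [2 1 0 / 5 3 2 / 5 5 4]. Elementwise product with the kernel and sum: 2·1 + 1·-1 + 0·1 + 5·1 + 3·1 + 5·1 + 5·3 + 4·3.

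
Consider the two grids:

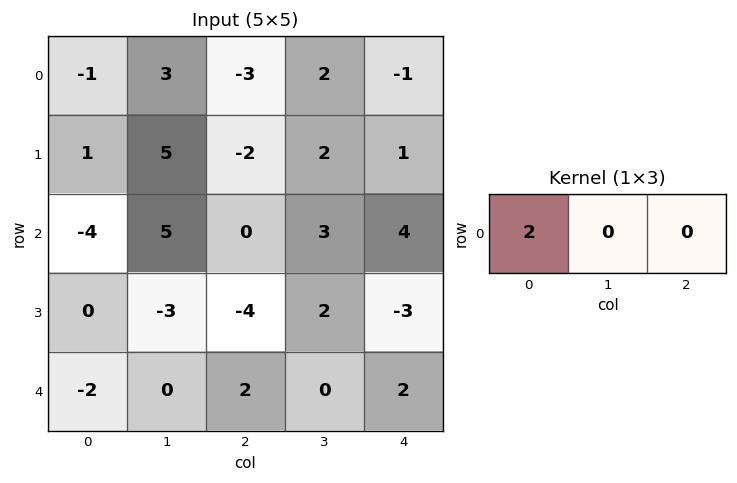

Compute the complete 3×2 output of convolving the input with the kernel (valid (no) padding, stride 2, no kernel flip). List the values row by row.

-2 -6
-8 0
-4 4

Output[0,0]: The receptive field on the input at this output position is [-1 3 -3]. Elementwise product with the kernel and sum: -1·2.
Output[0,1]: The receptive field on the input at this output position is [-3 2 -1]. Elementwise product with the kernel and sum: -3·2.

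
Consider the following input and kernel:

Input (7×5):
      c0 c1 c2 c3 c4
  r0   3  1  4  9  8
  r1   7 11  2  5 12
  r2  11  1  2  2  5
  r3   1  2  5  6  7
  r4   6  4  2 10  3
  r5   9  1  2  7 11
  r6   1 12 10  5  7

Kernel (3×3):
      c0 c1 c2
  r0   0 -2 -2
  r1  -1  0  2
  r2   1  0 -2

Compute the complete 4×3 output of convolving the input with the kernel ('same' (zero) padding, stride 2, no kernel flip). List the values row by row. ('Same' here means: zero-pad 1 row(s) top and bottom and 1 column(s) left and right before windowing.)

-20 18 -4
-38 -21 -20
0 -19 -17
4 -20 -27

Output[0,0]: The receptive field on the zero-padded input at this output position is [0 0 0 / 0 3 1 / 0 7 11]. Elementwise product with the kernel and sum: 0·-2 + 0·-2 + 0·-1 + 1·2 + 0·1 + 11·-2.
Output[0,1]: The receptive field on the zero-padded input at this output position is [0 0 0 / 1 4 9 / 11 2 5]. Elementwise product with the kernel and sum: 0·-2 + 0·-2 + 1·-1 + 9·2 + 11·1 + 5·-2.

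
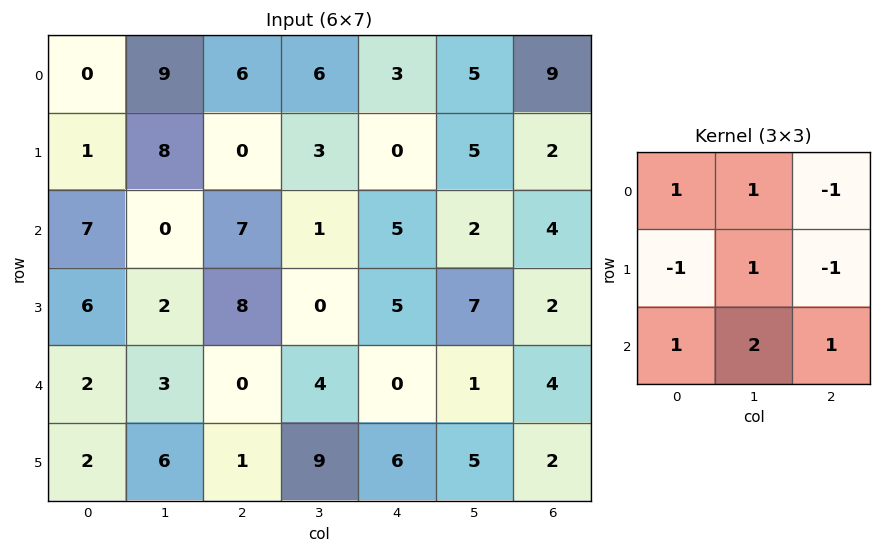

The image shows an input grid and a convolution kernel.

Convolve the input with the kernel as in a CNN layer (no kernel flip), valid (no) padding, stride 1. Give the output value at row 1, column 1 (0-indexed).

29

The receptive field on the input at this output position is [8 0 3 / 0 7 1 / 2 8 0]. Elementwise product with the kernel and sum: 8·1 + 0·1 + 3·-1 + 0·-1 + 7·1 + 1·-1 + 2·1 + 8·2 + 0·1.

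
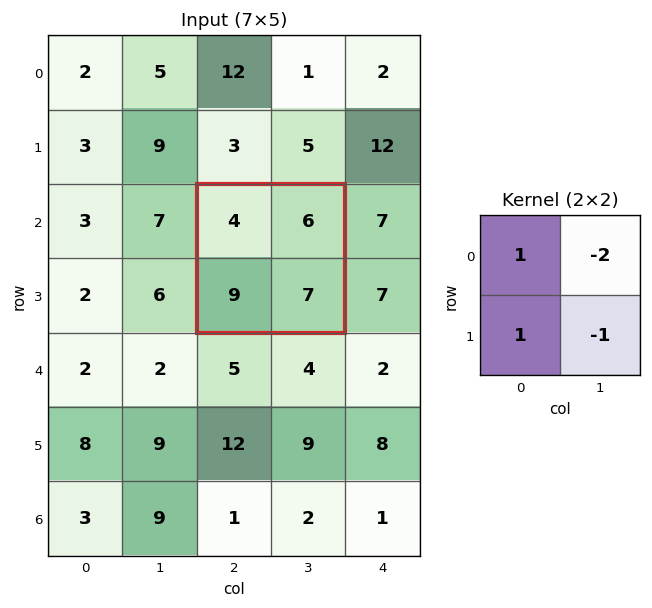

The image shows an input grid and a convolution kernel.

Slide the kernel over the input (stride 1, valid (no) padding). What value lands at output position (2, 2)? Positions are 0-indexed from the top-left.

The receptive field on the input at this output position is [4 6 / 9 7]. Elementwise product with the kernel and sum: 4·1 + 6·-2 + 9·1 + 7·-1.

-6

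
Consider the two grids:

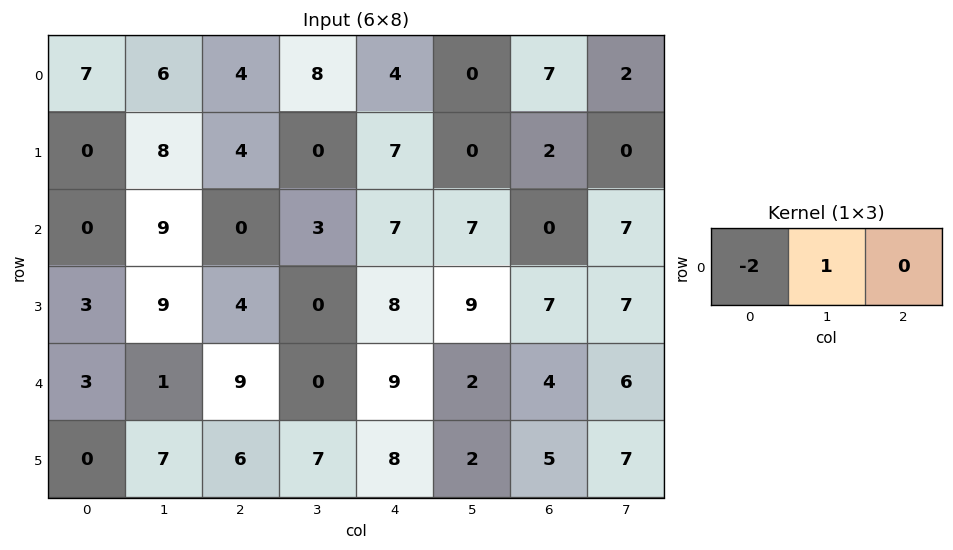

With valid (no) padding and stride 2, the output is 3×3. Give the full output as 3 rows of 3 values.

-8 0 -8
9 3 -7
-5 -18 -16

Output[0,0]: The receptive field on the input at this output position is [7 6 4]. Elementwise product with the kernel and sum: 7·-2 + 6·1.
Output[0,1]: The receptive field on the input at this output position is [4 8 4]. Elementwise product with the kernel and sum: 4·-2 + 8·1.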